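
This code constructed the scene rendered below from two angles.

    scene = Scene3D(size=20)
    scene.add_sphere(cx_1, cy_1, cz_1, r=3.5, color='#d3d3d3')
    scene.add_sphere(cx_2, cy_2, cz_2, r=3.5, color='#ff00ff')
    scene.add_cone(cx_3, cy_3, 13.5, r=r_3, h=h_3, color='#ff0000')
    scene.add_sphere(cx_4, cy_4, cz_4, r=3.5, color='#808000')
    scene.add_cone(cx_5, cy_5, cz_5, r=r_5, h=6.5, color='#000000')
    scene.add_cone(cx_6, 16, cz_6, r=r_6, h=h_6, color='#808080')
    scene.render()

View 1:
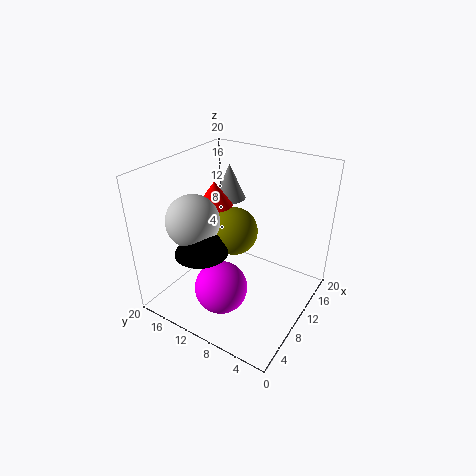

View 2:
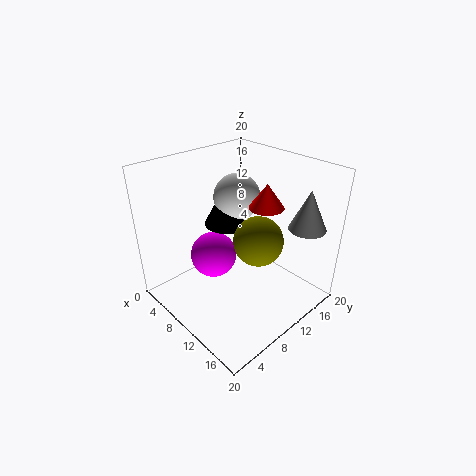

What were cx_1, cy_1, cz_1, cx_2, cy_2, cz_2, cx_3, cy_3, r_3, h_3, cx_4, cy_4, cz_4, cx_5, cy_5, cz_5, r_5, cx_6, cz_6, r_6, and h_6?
cx_1 = 5.5, cy_1 = 14, cz_1 = 13.5, cx_2 = 5, cy_2 = 9.5, cz_2 = 5, cx_3 = 11, cy_3 = 14.5, r_3 = 2.5, h_3 = 3.5, cx_4 = 12, cy_4 = 12, cz_4 = 9.5, cx_5 = 5, cy_5 = 12.5, cz_5 = 9.5, r_5 = 3.5, cx_6 = 17, cz_6 = 12, r_6 = 2.5, h_6 = 5.5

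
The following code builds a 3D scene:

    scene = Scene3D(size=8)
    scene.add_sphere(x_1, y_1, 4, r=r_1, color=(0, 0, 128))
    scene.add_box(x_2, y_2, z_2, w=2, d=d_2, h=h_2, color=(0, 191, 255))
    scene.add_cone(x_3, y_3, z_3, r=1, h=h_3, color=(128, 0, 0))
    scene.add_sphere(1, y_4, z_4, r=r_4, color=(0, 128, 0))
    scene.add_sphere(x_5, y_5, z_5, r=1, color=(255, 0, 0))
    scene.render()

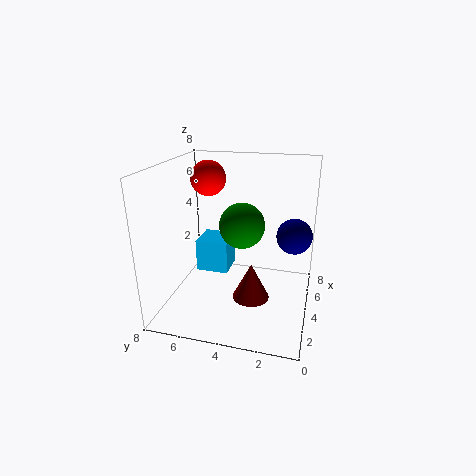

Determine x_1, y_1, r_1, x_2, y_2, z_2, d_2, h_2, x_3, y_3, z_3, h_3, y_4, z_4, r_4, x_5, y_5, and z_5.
x_1 = 5, y_1 = 1, r_1 = 1, x_2 = 5, y_2 = 5, z_2 = 1, d_2 = 2, h_2 = 2, x_3 = 3, y_3 = 3, z_3 = 1, h_3 = 2, y_4 = 3, z_4 = 6, r_4 = 1, x_5 = 5, y_5 = 6, z_5 = 7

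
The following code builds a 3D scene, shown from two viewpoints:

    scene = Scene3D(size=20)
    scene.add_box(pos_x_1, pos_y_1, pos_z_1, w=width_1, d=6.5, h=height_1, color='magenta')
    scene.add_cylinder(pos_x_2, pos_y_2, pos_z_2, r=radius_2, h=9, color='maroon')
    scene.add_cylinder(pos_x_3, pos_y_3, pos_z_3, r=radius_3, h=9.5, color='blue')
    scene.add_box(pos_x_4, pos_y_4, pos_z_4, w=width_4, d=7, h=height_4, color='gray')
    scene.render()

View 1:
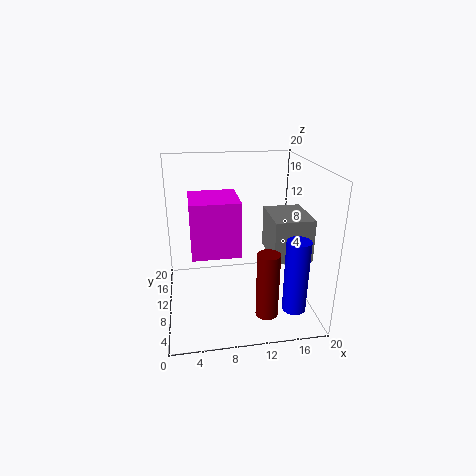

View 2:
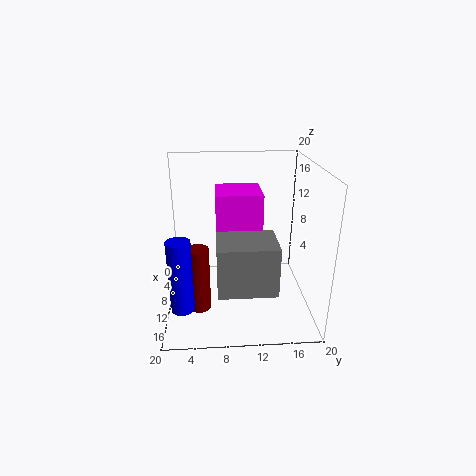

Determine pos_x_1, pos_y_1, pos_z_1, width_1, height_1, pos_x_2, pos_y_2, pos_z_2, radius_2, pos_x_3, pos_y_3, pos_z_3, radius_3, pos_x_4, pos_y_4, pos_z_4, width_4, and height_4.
pos_x_1 = 3.5
pos_y_1 = 7
pos_z_1 = 8.5
width_1 = 6.5
height_1 = 7.5
pos_x_2 = 13
pos_y_2 = 4.5
pos_z_2 = 1
radius_2 = 1.5
pos_x_3 = 16
pos_y_3 = 2.5
pos_z_3 = 3
radius_3 = 1.5
pos_x_4 = 14.5
pos_y_4 = 7
pos_z_4 = 7
width_4 = 5.5
height_4 = 6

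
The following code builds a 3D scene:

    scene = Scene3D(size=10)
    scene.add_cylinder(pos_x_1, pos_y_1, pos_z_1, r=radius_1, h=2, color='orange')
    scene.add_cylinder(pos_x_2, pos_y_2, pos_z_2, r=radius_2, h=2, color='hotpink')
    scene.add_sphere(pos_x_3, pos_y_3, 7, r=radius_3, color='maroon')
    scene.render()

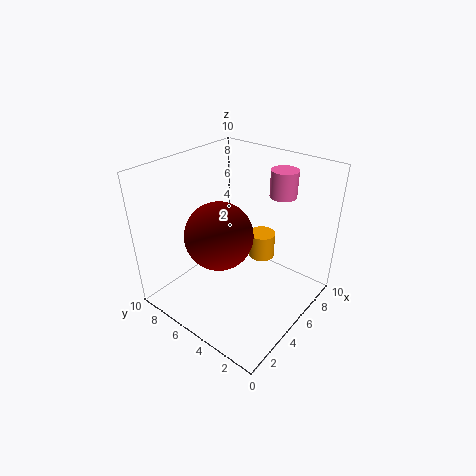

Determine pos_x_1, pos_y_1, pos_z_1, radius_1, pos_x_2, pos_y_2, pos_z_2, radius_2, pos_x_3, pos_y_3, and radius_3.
pos_x_1 = 8
pos_y_1 = 5
pos_z_1 = 2
radius_1 = 1
pos_x_2 = 9
pos_y_2 = 4
pos_z_2 = 7
radius_2 = 1
pos_x_3 = 2
pos_y_3 = 4
radius_3 = 2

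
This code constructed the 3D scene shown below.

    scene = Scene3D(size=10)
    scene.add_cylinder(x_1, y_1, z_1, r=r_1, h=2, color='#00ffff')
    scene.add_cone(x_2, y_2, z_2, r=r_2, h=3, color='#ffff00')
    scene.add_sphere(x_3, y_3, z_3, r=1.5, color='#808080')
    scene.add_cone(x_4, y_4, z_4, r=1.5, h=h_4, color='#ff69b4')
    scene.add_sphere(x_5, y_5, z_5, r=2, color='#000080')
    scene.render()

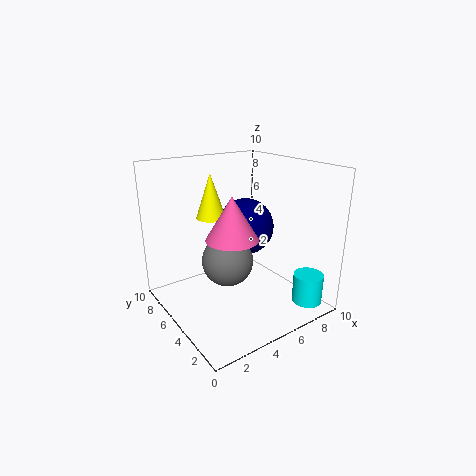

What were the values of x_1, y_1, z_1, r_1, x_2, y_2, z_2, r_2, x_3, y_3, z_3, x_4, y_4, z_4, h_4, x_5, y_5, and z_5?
x_1 = 8
y_1 = 1
z_1 = 1
r_1 = 1
x_2 = 3.5
y_2 = 6
z_2 = 6.5
r_2 = 1
x_3 = 2.5
y_3 = 2.5
z_3 = 5
x_4 = 2.5
y_4 = 2
z_4 = 6.5
h_4 = 2.5
x_5 = 6
y_5 = 5.5
z_5 = 5.5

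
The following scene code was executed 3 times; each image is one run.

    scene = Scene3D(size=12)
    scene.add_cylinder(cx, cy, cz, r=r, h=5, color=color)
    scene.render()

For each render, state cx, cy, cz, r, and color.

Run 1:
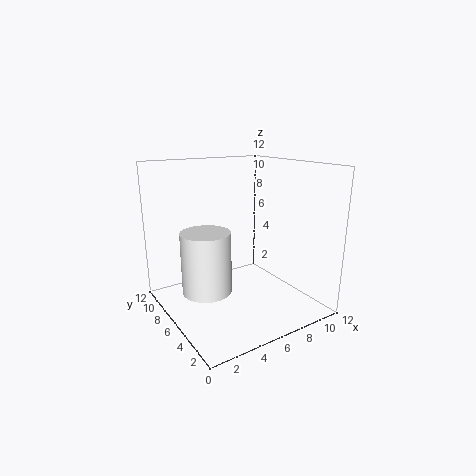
cx = 3; cy = 6; cz = 2; r = 2; color = 'white'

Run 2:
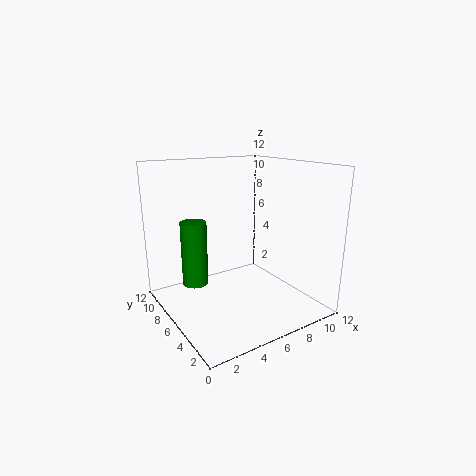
cx = 2; cy = 6; cz = 3; r = 1; color = 'green'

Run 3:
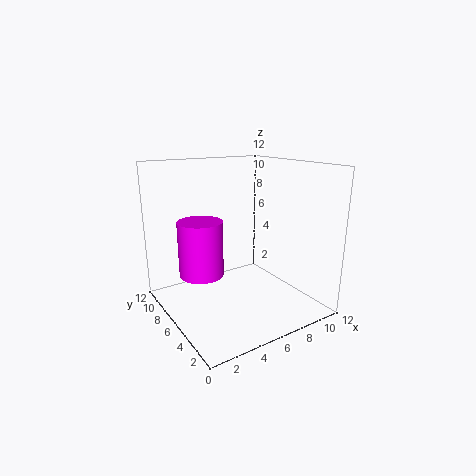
cx = 4; cy = 9; cz = 2; r = 2; color = 'magenta'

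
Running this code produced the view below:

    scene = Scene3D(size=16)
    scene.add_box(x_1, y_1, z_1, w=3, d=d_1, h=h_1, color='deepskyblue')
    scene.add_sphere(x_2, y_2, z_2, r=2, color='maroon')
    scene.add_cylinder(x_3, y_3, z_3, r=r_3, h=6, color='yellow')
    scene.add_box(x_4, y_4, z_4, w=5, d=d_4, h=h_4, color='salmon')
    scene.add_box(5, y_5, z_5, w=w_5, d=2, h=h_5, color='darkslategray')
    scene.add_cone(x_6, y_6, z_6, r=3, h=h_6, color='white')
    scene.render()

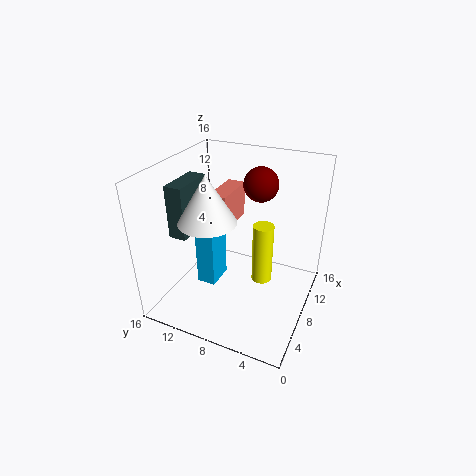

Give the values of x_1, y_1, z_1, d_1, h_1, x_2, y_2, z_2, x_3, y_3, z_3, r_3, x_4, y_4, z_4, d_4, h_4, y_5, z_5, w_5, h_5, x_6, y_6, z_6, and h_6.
x_1 = 4
y_1 = 9
z_1 = 4
d_1 = 2
h_1 = 6
x_2 = 12
y_2 = 7
z_2 = 13
x_3 = 5
y_3 = 4
z_3 = 6
r_3 = 1
x_4 = 7
y_4 = 9
z_4 = 9
d_4 = 2
h_4 = 4
y_5 = 13
z_5 = 8
w_5 = 5
h_5 = 6
x_6 = 5
y_6 = 10
z_6 = 11
h_6 = 5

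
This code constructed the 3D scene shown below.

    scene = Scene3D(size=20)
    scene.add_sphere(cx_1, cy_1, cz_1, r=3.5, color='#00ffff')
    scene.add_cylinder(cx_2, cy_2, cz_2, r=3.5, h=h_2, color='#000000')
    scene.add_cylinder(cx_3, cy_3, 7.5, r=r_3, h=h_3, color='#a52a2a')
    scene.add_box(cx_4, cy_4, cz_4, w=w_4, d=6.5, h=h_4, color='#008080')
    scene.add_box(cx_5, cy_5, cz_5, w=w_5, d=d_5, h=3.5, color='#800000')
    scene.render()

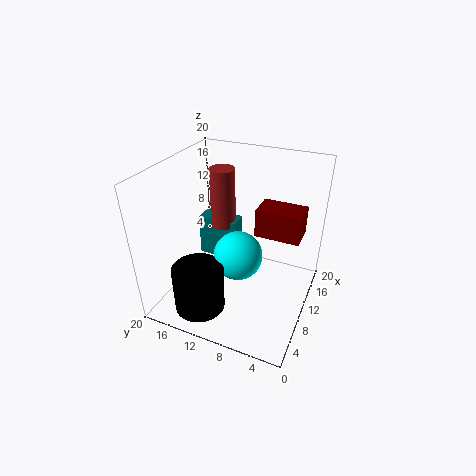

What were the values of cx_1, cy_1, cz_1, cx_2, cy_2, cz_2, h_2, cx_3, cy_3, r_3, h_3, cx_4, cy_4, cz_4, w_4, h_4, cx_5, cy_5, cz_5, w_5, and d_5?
cx_1 = 10
cy_1 = 10
cz_1 = 7
cx_2 = 4.5
cy_2 = 13.5
cz_2 = 1
h_2 = 6.5
cx_3 = 16.5
cy_3 = 15.5
r_3 = 2
h_3 = 9.5
cx_4 = 15.5
cy_4 = 13
cz_4 = 1.5
w_4 = 3
h_4 = 7
cx_5 = 7
cy_5 = 1
cz_5 = 13
w_5 = 3.5
d_5 = 5.5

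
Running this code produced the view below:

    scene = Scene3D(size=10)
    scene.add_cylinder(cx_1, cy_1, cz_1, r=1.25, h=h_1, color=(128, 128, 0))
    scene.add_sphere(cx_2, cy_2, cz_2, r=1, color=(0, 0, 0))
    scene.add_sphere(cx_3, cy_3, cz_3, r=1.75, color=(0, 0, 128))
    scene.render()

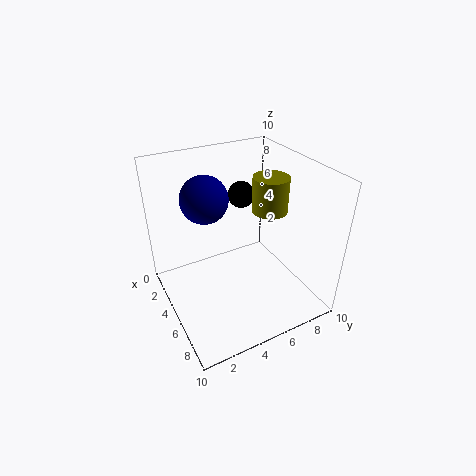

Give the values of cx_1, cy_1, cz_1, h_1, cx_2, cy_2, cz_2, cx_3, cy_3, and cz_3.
cx_1 = 5
cy_1 = 7.5
cz_1 = 6.5
h_1 = 2.5
cx_2 = 2.25
cy_2 = 6.75
cz_2 = 6.75
cx_3 = 2.25
cy_3 = 3.75
cz_3 = 7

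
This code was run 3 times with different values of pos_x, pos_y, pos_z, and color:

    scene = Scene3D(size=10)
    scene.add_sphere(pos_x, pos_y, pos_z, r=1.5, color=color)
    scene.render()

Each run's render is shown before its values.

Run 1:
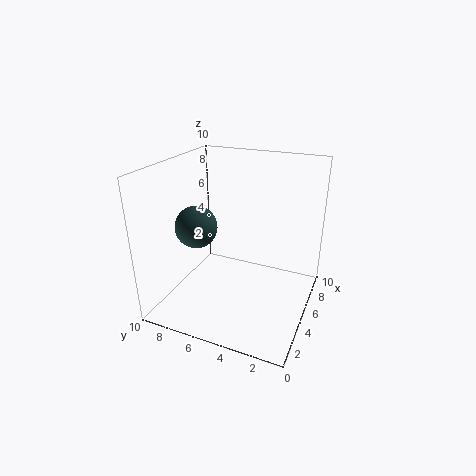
pos_x = 4.5, pos_y = 8, pos_z = 5.5, color = 'darkslategray'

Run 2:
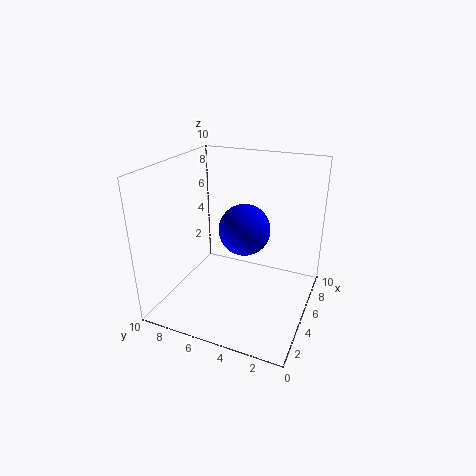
pos_x = 2.5, pos_y = 3.5, pos_z = 7, color = 'blue'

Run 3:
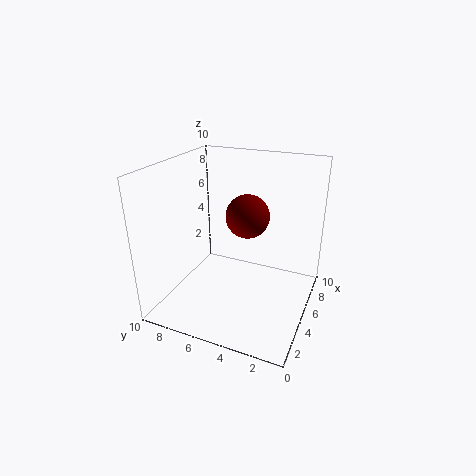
pos_x = 5.5, pos_y = 4.5, pos_z = 6.5, color = 'maroon'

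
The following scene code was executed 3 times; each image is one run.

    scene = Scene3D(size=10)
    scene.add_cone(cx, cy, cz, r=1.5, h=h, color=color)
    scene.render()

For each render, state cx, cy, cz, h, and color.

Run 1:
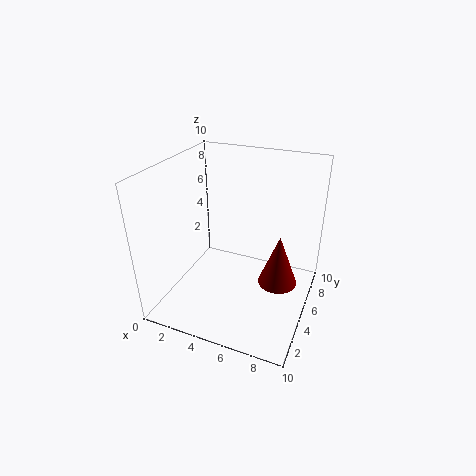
cx = 7.5; cy = 7; cz = 0.5; h = 4; color = 'maroon'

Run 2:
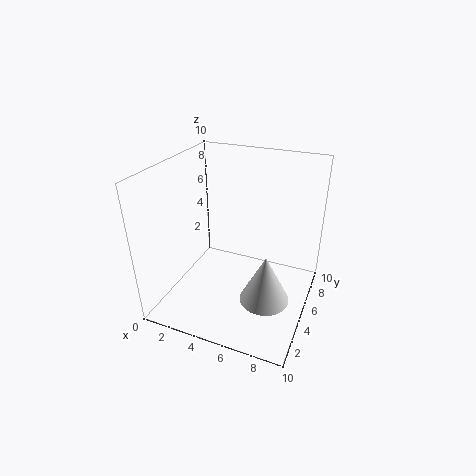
cx = 8; cy = 2; cz = 3; h = 3; color = 'lightgray'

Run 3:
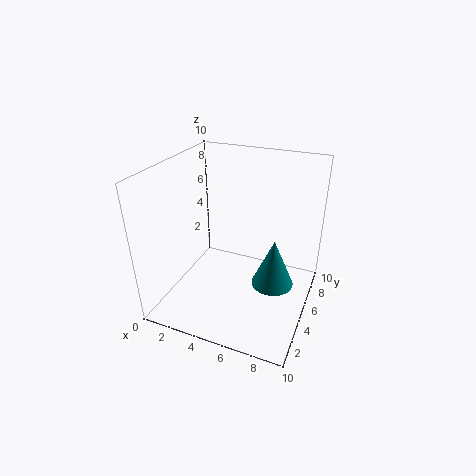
cx = 7.5; cy = 5.5; cz = 1.5; h = 3.5; color = 'teal'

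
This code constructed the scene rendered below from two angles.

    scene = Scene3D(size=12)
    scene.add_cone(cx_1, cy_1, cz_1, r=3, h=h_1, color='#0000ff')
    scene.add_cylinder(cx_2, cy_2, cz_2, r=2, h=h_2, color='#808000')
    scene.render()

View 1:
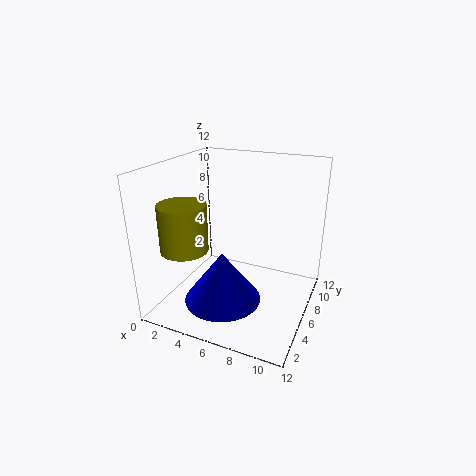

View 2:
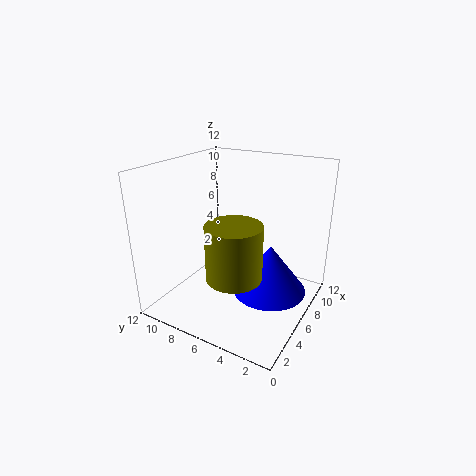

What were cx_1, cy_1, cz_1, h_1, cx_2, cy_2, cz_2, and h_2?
cx_1 = 6
cy_1 = 3
cz_1 = 2
h_1 = 4
cx_2 = 2
cy_2 = 4
cz_2 = 5
h_2 = 4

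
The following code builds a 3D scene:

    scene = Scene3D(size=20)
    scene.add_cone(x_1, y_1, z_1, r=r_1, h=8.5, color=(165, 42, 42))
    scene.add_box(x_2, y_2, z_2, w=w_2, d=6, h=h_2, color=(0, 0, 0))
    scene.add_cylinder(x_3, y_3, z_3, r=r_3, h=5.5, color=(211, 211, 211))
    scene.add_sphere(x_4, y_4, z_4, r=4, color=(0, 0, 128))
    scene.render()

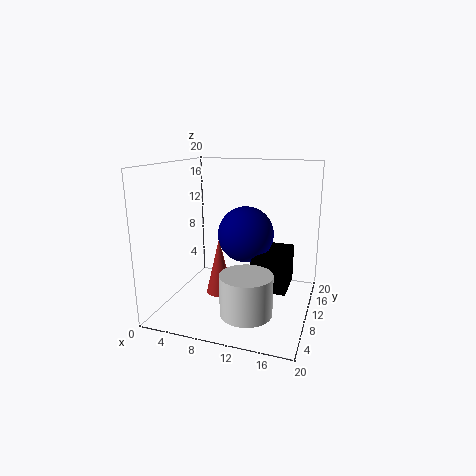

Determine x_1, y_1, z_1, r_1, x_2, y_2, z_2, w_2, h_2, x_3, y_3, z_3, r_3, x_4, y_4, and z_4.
x_1 = 6.5
y_1 = 11.5
z_1 = 0.5
r_1 = 2
x_2 = 12
y_2 = 9.5
z_2 = 2.5
w_2 = 5
h_2 = 5.5
x_3 = 12.5
y_3 = 6
z_3 = 1
r_3 = 3.5
x_4 = 10.5
y_4 = 12
z_4 = 10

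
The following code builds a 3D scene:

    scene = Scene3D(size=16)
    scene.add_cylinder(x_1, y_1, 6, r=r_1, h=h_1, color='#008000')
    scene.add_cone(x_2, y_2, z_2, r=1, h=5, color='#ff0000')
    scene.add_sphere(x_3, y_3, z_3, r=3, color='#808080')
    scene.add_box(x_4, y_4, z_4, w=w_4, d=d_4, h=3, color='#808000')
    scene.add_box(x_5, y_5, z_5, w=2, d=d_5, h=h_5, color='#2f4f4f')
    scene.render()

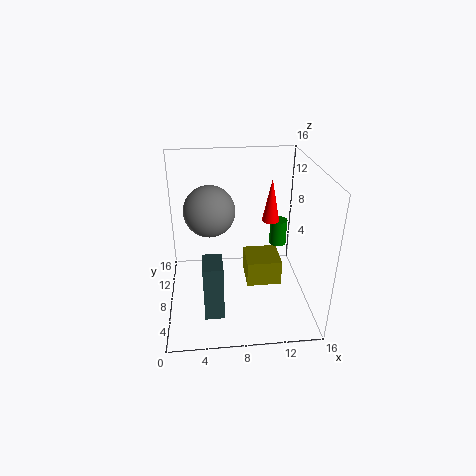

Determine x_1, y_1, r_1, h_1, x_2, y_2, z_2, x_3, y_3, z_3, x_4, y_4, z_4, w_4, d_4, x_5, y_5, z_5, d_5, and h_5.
x_1 = 13
y_1 = 10
r_1 = 1
h_1 = 3
x_2 = 12
y_2 = 10
z_2 = 9
x_3 = 5
y_3 = 11
z_3 = 10
x_4 = 9
y_4 = 7
z_4 = 2
w_4 = 4
d_4 = 4
x_5 = 4
y_5 = 2
z_5 = 2
d_5 = 3
h_5 = 6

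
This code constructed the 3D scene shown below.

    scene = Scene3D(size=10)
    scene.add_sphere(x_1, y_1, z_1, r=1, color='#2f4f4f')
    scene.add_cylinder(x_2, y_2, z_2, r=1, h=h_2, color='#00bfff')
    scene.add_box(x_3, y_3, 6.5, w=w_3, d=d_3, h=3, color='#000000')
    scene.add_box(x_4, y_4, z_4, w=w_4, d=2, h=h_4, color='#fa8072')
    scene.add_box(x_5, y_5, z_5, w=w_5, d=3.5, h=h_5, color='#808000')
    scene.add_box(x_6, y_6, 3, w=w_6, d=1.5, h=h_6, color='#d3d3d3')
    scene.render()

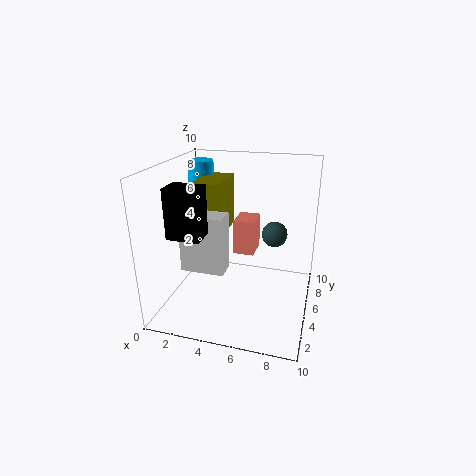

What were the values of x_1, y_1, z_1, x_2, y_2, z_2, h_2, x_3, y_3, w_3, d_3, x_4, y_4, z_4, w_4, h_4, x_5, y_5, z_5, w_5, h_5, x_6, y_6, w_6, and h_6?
x_1 = 7; y_1 = 8.5; z_1 = 4; x_2 = 1; y_2 = 8.5; z_2 = 5; h_2 = 4.5; x_3 = 2; y_3 = 0.5; w_3 = 2; d_3 = 1.5; x_4 = 4.5; y_4 = 5.5; z_4 = 3.5; w_4 = 1.5; h_4 = 2.5; x_5 = 1.5; y_5 = 5.5; z_5 = 4.5; w_5 = 2; h_5 = 4; x_6 = 1.5; y_6 = 3; w_6 = 3; h_6 = 4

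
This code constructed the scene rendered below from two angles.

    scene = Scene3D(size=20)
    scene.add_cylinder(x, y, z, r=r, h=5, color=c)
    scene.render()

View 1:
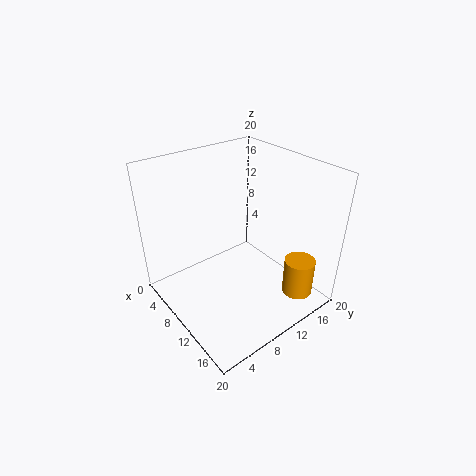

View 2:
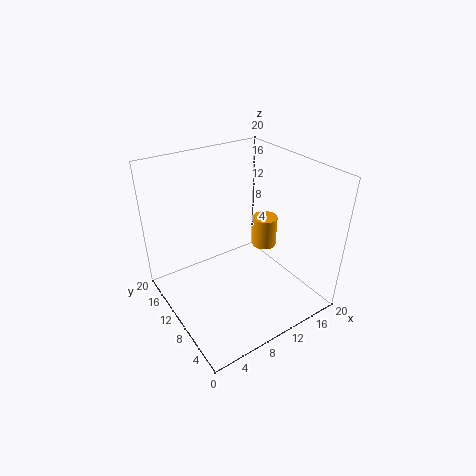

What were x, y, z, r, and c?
x = 18, y = 14, z = 4, r = 2, c = 'orange'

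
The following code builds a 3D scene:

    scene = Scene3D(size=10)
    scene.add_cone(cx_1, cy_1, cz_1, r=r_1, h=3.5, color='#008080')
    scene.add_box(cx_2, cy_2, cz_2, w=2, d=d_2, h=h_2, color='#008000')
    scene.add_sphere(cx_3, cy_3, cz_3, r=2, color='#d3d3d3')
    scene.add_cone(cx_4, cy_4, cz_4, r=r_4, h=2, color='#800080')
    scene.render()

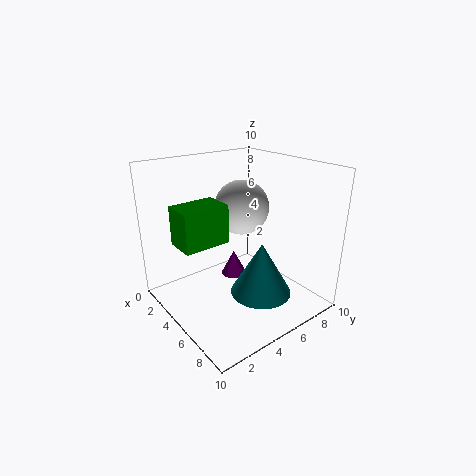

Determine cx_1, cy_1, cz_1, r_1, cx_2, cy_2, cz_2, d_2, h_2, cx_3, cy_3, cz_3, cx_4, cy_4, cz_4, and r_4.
cx_1 = 7.5; cy_1 = 5; cz_1 = 2; r_1 = 2; cx_2 = 4; cy_2 = 0.5; cz_2 = 5.5; d_2 = 3; h_2 = 2.5; cx_3 = 3.5; cy_3 = 6.5; cz_3 = 6.5; cx_4 = 2.5; cy_4 = 6.5; cz_4 = 0.5; r_4 = 1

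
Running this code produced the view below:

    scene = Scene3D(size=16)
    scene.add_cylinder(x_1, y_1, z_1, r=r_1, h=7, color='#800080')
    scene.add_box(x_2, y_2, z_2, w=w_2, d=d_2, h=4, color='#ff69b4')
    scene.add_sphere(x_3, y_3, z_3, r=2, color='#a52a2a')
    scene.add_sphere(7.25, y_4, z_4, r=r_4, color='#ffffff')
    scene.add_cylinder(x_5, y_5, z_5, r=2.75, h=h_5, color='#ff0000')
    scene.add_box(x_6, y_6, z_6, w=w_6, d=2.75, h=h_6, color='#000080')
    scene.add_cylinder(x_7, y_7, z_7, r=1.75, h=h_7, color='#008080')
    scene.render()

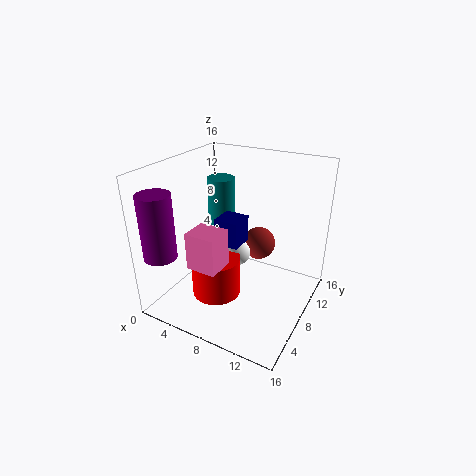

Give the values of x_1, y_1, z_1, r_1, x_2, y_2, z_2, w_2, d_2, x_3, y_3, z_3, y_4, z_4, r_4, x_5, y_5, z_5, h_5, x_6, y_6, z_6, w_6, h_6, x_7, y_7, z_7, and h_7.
x_1 = 2, y_1 = 2, z_1 = 7, r_1 = 1.75, x_2 = 5, y_2 = 2.5, z_2 = 6.25, w_2 = 3.25, d_2 = 3, x_3 = 8.5, y_3 = 12.5, z_3 = 5.25, y_4 = 9.25, z_4 = 5.25, r_4 = 1.5, x_5 = 6.25, y_5 = 6, z_5 = 1.5, h_5 = 4.5, x_6 = 5.75, y_6 = 6.75, z_6 = 7.25, w_6 = 2.75, h_6 = 3, x_7 = 2.5, y_7 = 13.5, z_7 = 6.5, h_7 = 6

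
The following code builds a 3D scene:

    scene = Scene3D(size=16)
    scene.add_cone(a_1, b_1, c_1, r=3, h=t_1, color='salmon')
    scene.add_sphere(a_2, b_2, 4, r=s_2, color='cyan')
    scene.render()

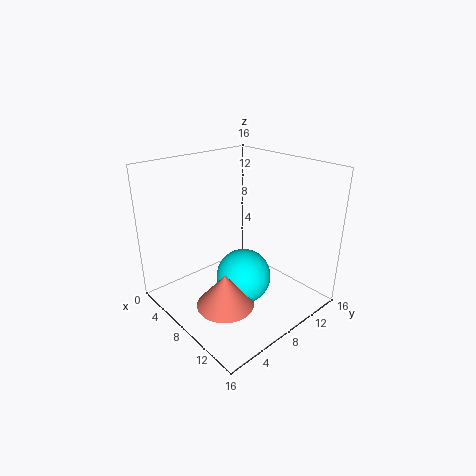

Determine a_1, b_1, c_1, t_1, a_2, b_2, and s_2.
a_1 = 10.5; b_1 = 4; c_1 = 2.5; t_1 = 3.5; a_2 = 9.5; b_2 = 7.5; s_2 = 3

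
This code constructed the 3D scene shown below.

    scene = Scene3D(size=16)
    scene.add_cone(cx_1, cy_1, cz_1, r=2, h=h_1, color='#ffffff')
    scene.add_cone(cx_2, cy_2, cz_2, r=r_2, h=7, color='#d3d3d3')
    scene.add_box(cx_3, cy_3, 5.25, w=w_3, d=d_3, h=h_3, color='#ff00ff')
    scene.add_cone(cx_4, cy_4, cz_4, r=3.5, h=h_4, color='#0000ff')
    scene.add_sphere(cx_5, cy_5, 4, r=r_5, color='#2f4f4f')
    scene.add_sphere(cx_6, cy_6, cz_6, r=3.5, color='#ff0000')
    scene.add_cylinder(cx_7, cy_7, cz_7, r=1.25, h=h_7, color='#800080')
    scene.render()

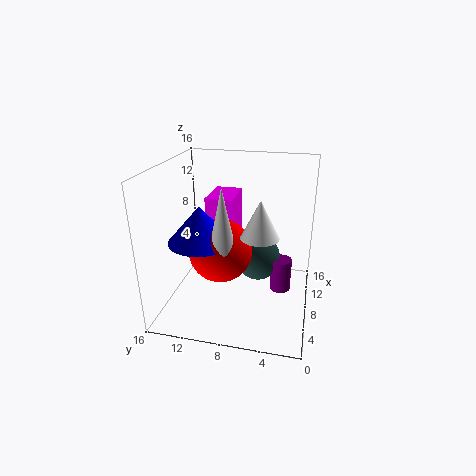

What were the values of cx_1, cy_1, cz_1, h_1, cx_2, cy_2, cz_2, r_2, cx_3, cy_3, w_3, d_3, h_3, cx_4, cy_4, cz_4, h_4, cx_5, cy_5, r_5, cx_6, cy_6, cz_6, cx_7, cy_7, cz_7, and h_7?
cx_1 = 6; cy_1 = 5.25; cz_1 = 9.25; h_1 = 4; cx_2 = 5.25; cy_2 = 9; cz_2 = 7.5; r_2 = 1.5; cx_3 = 9.5; cy_3 = 9; w_3 = 5; d_3 = 3.25; h_3 = 6.5; cx_4 = 6.25; cy_4 = 11.75; cz_4 = 8; h_4 = 4; cx_5 = 11.25; cy_5 = 6.25; r_5 = 2.75; cx_6 = 7; cy_6 = 9.75; cz_6 = 6.75; cx_7 = 10.5; cy_7 = 3.25; cz_7 = 0.5; h_7 = 4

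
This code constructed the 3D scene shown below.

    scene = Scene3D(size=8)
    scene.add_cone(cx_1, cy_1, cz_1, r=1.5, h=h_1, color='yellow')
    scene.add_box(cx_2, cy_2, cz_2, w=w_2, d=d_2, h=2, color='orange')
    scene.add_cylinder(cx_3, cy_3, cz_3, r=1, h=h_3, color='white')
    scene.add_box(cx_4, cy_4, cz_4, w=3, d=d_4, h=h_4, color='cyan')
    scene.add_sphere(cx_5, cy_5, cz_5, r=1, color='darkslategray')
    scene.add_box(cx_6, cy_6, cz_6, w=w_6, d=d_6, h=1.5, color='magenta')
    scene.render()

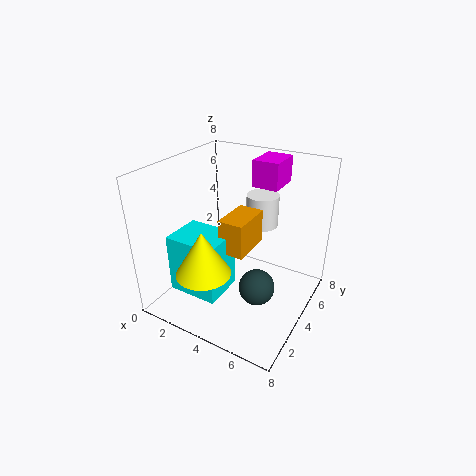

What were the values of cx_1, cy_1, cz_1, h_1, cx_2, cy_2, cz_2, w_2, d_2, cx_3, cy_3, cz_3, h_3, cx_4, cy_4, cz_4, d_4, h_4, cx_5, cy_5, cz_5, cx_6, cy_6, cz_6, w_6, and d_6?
cx_1 = 3; cy_1 = 2; cz_1 = 2.5; h_1 = 2.5; cx_2 = 3; cy_2 = 3.5; cz_2 = 3; w_2 = 1.5; d_2 = 2.5; cx_3 = 4; cy_3 = 7; cz_3 = 3.5; h_3 = 2; cx_4 = 0.5; cy_4 = 2; cz_4 = 0.5; d_4 = 2.5; h_4 = 3.5; cx_5 = 5.5; cy_5 = 3.5; cz_5 = 1.5; cx_6 = 4; cy_6 = 5.5; cz_6 = 6.5; w_6 = 1.5; d_6 = 2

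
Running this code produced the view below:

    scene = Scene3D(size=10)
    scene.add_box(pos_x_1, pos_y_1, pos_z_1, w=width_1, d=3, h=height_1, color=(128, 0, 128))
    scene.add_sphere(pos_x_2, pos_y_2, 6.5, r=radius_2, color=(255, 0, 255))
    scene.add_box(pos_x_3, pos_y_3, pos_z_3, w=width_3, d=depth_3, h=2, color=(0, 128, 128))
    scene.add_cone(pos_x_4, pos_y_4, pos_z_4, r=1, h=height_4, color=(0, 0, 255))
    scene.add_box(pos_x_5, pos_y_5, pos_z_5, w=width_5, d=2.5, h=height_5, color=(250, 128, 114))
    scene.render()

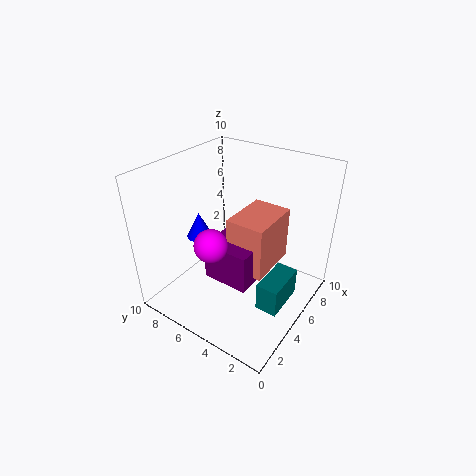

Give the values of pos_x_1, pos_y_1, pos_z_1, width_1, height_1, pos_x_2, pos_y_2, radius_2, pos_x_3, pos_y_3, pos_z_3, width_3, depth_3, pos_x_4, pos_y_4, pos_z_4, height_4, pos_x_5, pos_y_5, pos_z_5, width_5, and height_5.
pos_x_1 = 2, pos_y_1 = 2.5, pos_z_1 = 3.5, width_1 = 2.5, height_1 = 2.5, pos_x_2 = 1.5, pos_y_2 = 4.5, radius_2 = 1, pos_x_3 = 3.5, pos_y_3 = 1, pos_z_3 = 1, width_3 = 3, depth_3 = 1.5, pos_x_4 = 5.5, pos_y_4 = 9, pos_z_4 = 3.5, height_4 = 2, pos_x_5 = 3, pos_y_5 = 2, pos_z_5 = 4, width_5 = 3.5, height_5 = 3.5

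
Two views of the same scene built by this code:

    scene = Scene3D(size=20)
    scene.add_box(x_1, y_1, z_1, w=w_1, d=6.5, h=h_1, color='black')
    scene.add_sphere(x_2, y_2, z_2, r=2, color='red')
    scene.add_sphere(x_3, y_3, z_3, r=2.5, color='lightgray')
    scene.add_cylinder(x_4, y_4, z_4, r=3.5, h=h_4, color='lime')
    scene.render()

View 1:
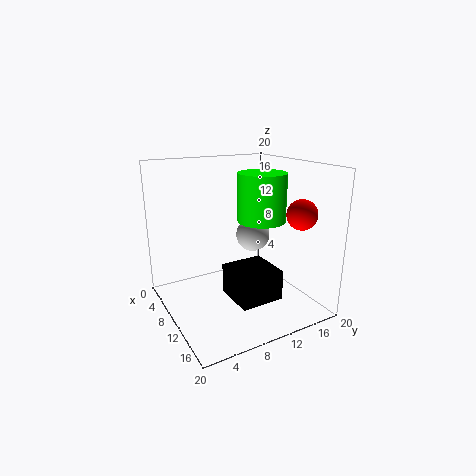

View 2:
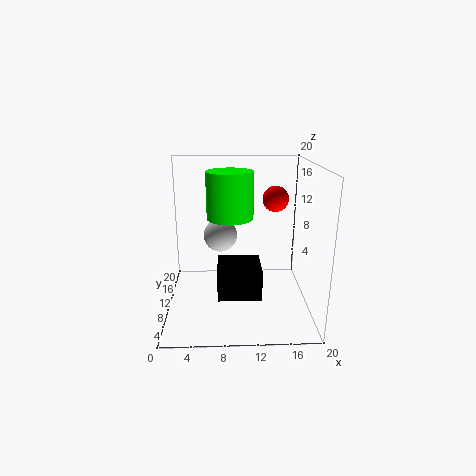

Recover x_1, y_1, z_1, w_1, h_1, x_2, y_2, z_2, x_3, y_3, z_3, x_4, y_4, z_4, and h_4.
x_1 = 7; y_1 = 9; z_1 = 0.5; w_1 = 6.5; h_1 = 4.5; x_2 = 16; y_2 = 16; z_2 = 14; x_3 = 7.5; y_3 = 14; z_3 = 9; x_4 = 9; y_4 = 14.5; z_4 = 11.5; h_4 = 7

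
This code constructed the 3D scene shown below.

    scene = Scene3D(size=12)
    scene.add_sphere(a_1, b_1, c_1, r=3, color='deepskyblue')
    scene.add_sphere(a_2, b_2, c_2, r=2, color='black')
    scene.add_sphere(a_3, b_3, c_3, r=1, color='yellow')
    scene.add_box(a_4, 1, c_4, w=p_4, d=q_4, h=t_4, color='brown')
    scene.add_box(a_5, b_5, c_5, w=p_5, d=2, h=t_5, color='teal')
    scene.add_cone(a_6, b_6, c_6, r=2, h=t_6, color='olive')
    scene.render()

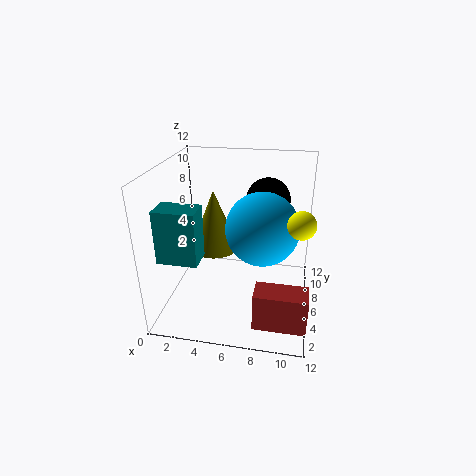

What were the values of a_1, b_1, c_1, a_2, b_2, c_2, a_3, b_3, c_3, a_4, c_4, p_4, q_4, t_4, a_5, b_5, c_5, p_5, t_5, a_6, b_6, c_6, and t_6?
a_1 = 8, b_1 = 6, c_1 = 7, a_2 = 8, b_2 = 10, c_2 = 8, a_3 = 11, b_3 = 3, c_3 = 9, a_4 = 8, c_4 = 1, p_4 = 4, q_4 = 2, t_4 = 3, a_5 = 1, b_5 = 1, c_5 = 6, p_5 = 3, t_5 = 4, a_6 = 4, b_6 = 6, c_6 = 5, t_6 = 5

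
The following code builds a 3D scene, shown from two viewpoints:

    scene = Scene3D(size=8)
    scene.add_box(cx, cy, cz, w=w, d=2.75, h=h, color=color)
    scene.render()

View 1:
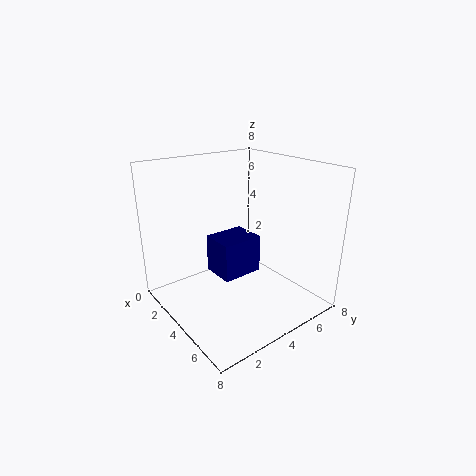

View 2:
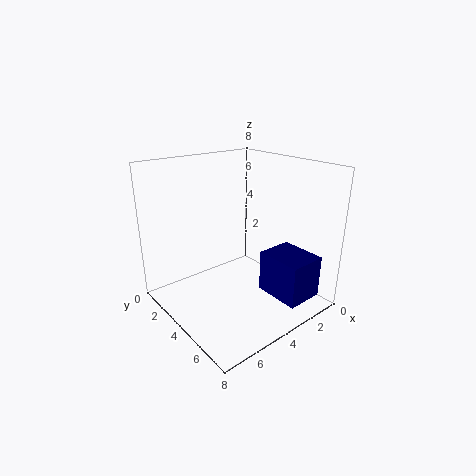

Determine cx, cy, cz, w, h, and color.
cx = 0.25
cy = 4.25
cz = 0.25
w = 2.25
h = 2.5
color = 'navy'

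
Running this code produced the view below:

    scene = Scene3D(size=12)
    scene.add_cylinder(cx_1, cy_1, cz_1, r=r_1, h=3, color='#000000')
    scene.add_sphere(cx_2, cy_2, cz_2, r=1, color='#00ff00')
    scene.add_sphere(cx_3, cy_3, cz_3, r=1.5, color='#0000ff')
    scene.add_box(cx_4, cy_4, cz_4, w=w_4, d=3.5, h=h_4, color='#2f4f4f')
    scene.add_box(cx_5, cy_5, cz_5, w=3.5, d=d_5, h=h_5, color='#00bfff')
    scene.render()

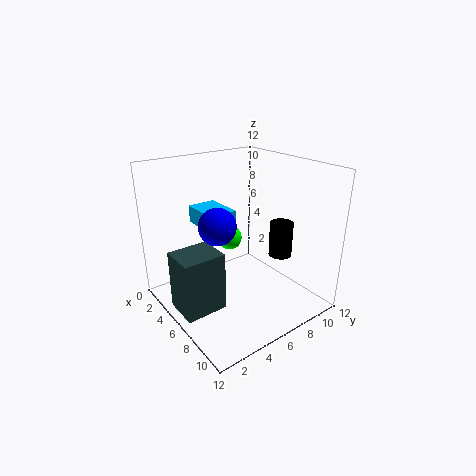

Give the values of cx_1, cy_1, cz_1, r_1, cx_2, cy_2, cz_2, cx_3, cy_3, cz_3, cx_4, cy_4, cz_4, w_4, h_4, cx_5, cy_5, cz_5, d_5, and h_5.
cx_1 = 7.5
cy_1 = 9.5
cz_1 = 4
r_1 = 1
cx_2 = 5.5
cy_2 = 5.5
cz_2 = 6
cx_3 = 6
cy_3 = 4
cz_3 = 7.5
cx_4 = 4
cy_4 = 0.5
cz_4 = 0.5
w_4 = 3
h_4 = 5
cx_5 = 1.5
cy_5 = 4
cz_5 = 6.5
d_5 = 2.5
h_5 = 1.5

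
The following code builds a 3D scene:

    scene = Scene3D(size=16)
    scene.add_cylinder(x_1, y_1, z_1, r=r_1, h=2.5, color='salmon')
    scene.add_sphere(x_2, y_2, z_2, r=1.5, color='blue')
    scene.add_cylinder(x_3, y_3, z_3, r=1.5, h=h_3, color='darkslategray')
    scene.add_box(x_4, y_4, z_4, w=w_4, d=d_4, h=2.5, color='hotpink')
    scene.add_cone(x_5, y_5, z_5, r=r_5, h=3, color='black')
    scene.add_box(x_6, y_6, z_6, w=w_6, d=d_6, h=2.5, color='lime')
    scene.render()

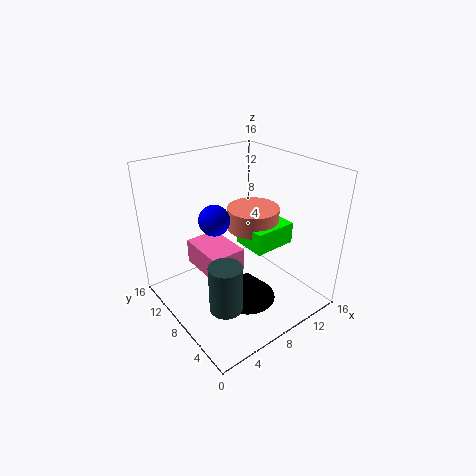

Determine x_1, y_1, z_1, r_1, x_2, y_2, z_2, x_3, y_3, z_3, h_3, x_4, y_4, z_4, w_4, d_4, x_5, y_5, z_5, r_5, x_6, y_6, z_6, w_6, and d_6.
x_1 = 11, y_1 = 9, z_1 = 8, r_1 = 3, x_2 = 4, y_2 = 6.5, z_2 = 12, x_3 = 2, y_3 = 2, z_3 = 5.5, h_3 = 4.5, x_4 = 2.5, y_4 = 4.5, z_4 = 6.5, w_4 = 3.5, d_4 = 5, x_5 = 6.5, y_5 = 4.5, z_5 = 3, r_5 = 3, x_6 = 9, y_6 = 5.5, z_6 = 6.5, w_6 = 5, d_6 = 4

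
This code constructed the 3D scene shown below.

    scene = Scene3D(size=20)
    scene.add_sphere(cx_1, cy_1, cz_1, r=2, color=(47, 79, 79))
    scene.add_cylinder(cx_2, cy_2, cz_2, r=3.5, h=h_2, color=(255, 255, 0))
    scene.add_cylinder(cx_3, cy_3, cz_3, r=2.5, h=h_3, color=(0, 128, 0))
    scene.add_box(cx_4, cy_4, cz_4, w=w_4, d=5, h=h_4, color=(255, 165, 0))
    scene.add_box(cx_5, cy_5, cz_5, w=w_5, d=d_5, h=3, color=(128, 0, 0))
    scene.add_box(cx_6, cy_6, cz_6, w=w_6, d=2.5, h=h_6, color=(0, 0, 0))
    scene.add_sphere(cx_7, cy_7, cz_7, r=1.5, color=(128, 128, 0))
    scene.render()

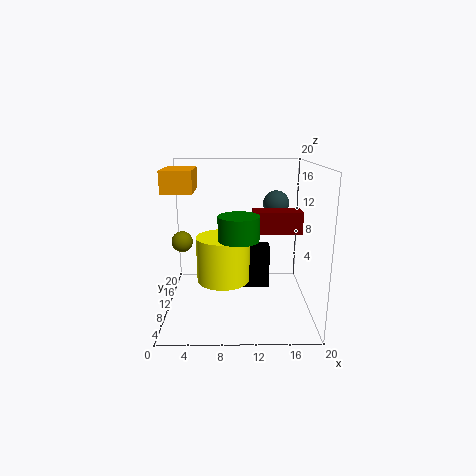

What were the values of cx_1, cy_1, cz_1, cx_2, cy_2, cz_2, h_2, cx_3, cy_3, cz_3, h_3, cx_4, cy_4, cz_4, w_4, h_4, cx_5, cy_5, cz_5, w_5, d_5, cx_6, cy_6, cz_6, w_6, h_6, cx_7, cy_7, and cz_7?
cx_1 = 16, cy_1 = 16.5, cz_1 = 13.5, cx_2 = 8, cy_2 = 7.5, cz_2 = 5, h_2 = 6, cx_3 = 10, cy_3 = 4.5, cz_3 = 11.5, h_3 = 3, cx_4 = 1.5, cy_4 = 2, cz_4 = 17.5, w_4 = 3.5, h_4 = 2.5, cx_5 = 12, cy_5 = 8, cz_5 = 11, w_5 = 6.5, d_5 = 3, cx_6 = 8.5, cy_6 = 10, cz_6 = 2.5, w_6 = 6, h_6 = 6, cx_7 = 2, cy_7 = 11.5, cz_7 = 9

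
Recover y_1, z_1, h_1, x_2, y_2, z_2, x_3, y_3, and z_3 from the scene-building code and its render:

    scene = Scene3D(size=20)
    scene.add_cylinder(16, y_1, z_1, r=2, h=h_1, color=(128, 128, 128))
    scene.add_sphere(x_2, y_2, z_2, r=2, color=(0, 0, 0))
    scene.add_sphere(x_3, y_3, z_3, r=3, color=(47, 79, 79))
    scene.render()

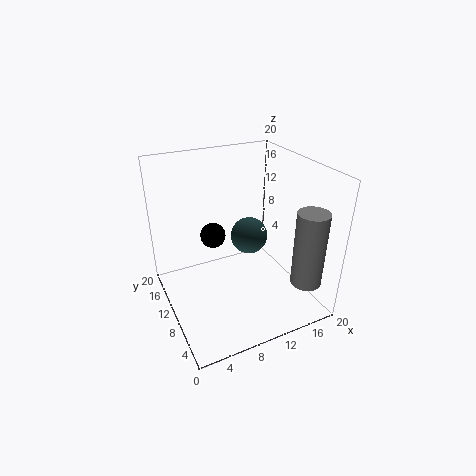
y_1 = 2
z_1 = 6
h_1 = 10
x_2 = 9
y_2 = 17
z_2 = 7
x_3 = 15
y_3 = 16
z_3 = 6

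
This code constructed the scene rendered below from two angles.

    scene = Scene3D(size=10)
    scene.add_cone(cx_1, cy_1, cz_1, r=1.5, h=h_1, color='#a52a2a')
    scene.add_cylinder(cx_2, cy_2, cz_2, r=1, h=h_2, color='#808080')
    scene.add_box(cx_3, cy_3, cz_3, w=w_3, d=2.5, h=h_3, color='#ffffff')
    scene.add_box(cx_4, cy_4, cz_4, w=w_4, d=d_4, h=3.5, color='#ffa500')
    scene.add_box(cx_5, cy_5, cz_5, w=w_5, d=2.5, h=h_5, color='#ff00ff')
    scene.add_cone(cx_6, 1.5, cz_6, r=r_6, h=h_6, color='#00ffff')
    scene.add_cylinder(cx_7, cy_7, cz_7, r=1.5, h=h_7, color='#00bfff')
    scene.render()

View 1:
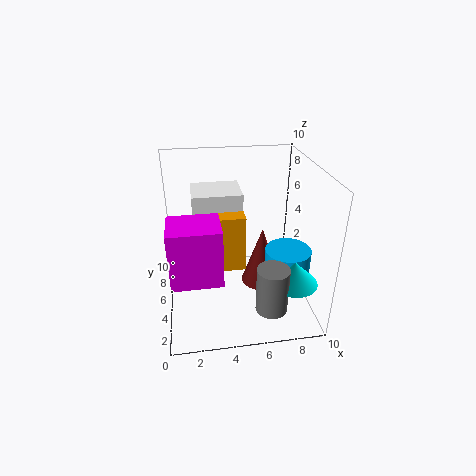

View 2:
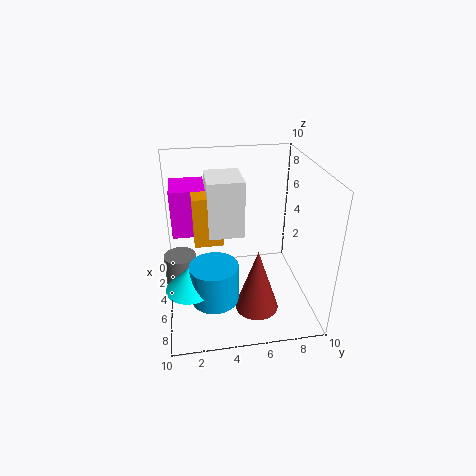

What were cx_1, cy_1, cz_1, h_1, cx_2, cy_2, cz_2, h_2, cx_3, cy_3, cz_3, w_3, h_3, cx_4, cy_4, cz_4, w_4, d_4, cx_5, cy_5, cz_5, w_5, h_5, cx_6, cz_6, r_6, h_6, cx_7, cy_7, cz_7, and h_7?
cx_1 = 7
cy_1 = 6
cz_1 = 0.5
h_1 = 4.5
cx_2 = 6.5
cy_2 = 1
cz_2 = 2
h_2 = 3
cx_3 = 2
cy_3 = 3
cz_3 = 5
w_3 = 3
h_3 = 4
cx_4 = 3.5
cy_4 = 2
cz_4 = 4.5
w_4 = 1.5
d_4 = 2
cx_5 = 0.5
cy_5 = 0.5
cz_5 = 4.5
w_5 = 3
h_5 = 3.5
cx_6 = 8
cz_6 = 3.5
r_6 = 1.5
h_6 = 1.5
cx_7 = 8
cy_7 = 3
cz_7 = 2.5
h_7 = 2.5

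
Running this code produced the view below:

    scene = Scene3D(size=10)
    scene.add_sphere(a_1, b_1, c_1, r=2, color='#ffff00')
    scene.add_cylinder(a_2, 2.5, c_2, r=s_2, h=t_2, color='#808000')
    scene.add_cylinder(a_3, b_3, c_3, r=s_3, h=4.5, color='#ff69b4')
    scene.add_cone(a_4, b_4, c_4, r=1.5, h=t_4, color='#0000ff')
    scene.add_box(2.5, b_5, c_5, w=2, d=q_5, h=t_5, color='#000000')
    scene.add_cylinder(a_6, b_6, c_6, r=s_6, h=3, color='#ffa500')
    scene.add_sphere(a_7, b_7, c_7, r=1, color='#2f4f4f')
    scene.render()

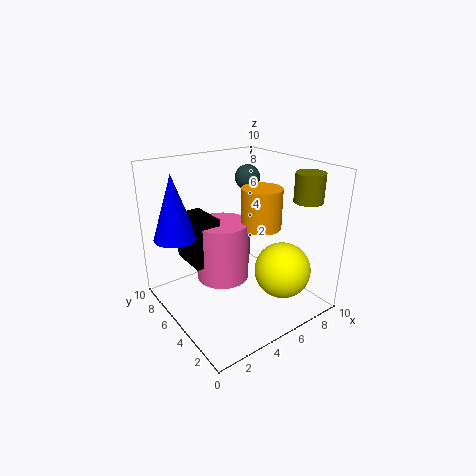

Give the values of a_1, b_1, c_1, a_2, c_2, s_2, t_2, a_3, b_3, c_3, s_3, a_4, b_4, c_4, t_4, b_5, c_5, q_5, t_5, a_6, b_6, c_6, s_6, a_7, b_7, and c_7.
a_1 = 7.5
b_1 = 3
c_1 = 2.5
a_2 = 9
c_2 = 7.5
s_2 = 1
t_2 = 2
a_3 = 5
b_3 = 7
c_3 = 1
s_3 = 2
a_4 = 1.5
b_4 = 7.5
c_4 = 5
t_4 = 4.5
b_5 = 6.5
c_5 = 2.5
q_5 = 3
t_5 = 3.5
a_6 = 7.5
b_6 = 5.5
c_6 = 5
s_6 = 1.5
a_7 = 8.5
b_7 = 8.5
c_7 = 8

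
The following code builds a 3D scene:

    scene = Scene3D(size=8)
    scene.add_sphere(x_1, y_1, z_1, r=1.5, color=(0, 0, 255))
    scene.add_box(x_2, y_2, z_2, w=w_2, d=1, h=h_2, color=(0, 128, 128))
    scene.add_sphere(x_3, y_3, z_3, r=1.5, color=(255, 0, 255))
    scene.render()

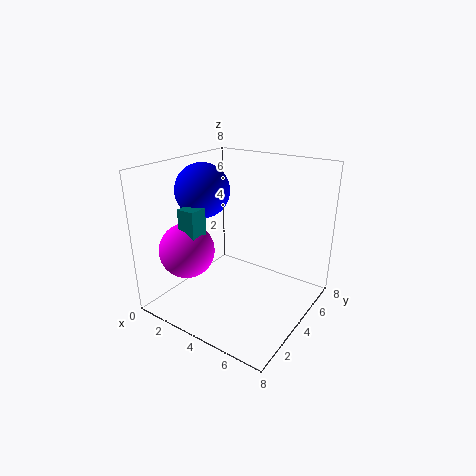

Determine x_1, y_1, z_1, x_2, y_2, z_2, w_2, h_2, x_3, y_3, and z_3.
x_1 = 2
y_1 = 3.5
z_1 = 6.5
x_2 = 2
y_2 = 1.5
z_2 = 3
w_2 = 1
h_2 = 3
x_3 = 2
y_3 = 2
z_3 = 3.5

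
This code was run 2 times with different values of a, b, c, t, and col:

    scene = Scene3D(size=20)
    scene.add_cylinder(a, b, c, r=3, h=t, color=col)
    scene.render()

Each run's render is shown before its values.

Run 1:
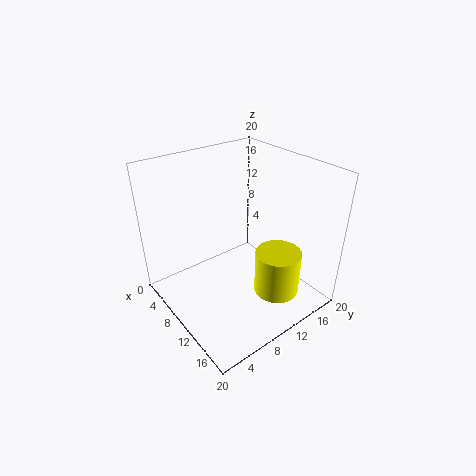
a = 16; b = 12; c = 4; t = 6; col = 'yellow'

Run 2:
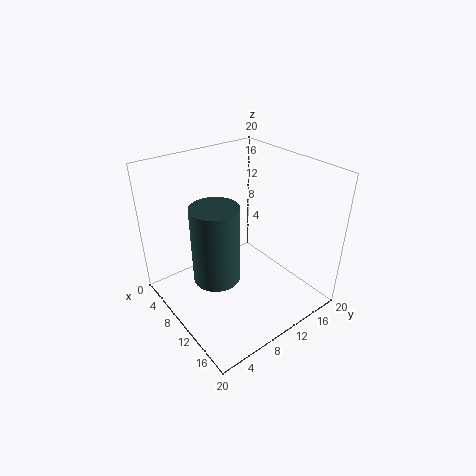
a = 12; b = 5; c = 7; t = 10; col = 'darkslategray'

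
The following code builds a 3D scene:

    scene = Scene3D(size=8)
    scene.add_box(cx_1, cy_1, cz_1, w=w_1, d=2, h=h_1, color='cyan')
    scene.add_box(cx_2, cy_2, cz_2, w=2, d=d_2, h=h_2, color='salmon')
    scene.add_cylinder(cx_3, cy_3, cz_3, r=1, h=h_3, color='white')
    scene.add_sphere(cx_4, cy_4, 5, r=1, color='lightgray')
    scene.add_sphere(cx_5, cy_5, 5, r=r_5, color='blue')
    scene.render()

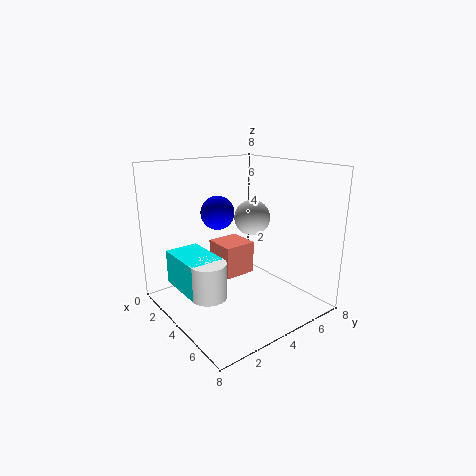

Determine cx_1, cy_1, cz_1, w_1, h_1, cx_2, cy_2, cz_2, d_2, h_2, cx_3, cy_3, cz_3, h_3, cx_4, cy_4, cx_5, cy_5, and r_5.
cx_1 = 1; cy_1 = 1; cz_1 = 1; w_1 = 3; h_1 = 2; cx_2 = 1; cy_2 = 4; cz_2 = 1; d_2 = 2; h_2 = 2; cx_3 = 4; cy_3 = 2; cz_3 = 1; h_3 = 2; cx_4 = 4; cy_4 = 5; cx_5 = 2; cy_5 = 4; r_5 = 1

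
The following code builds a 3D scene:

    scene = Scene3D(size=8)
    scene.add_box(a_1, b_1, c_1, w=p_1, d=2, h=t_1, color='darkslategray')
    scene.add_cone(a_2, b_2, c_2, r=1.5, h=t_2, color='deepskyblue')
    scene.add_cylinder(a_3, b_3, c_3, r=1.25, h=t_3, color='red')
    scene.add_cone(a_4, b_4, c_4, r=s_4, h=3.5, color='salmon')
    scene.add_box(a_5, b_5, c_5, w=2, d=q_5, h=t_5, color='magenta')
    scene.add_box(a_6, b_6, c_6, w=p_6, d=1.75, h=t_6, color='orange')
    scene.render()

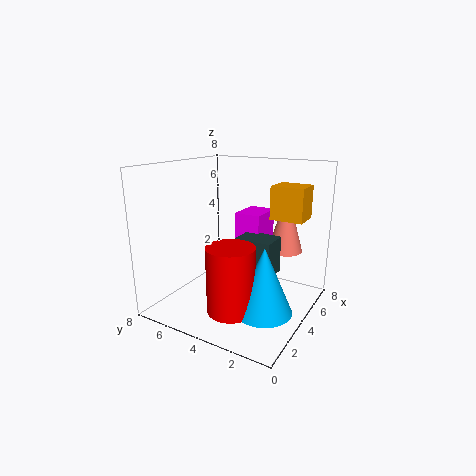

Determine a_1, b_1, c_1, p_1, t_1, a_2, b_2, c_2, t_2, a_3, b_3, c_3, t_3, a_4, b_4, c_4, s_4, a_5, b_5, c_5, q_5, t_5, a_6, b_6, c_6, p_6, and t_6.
a_1 = 3.25, b_1 = 1.75, c_1 = 2.25, p_1 = 1.5, t_1 = 2, a_2 = 2.75, b_2 = 1.75, c_2 = 0.75, t_2 = 3.5, a_3 = 2, b_3 = 3.25, c_3 = 0.75, t_3 = 3.5, a_4 = 6, b_4 = 2, c_4 = 3, s_4 = 1, a_5 = 4.5, b_5 = 3, c_5 = 2.75, q_5 = 1.5, t_5 = 2.5, a_6 = 4.25, b_6 = 0.5, c_6 = 5.25, p_6 = 1.5, t_6 = 1.75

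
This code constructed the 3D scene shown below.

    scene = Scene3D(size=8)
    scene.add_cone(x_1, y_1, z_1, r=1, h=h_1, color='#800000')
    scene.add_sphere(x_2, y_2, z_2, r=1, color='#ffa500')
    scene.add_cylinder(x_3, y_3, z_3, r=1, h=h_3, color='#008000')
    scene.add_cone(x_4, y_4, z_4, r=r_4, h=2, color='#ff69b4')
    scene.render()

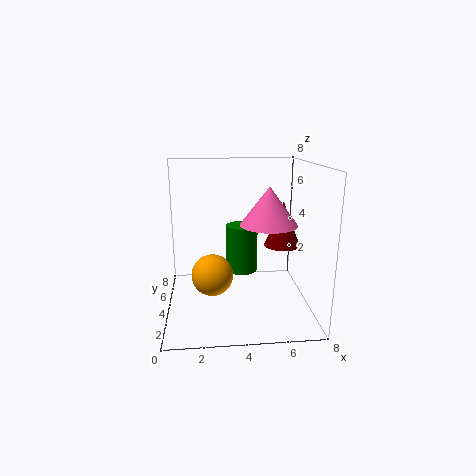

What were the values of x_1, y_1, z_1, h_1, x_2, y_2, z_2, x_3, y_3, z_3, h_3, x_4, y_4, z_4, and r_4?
x_1 = 6.5; y_1 = 4; z_1 = 3.5; h_1 = 2.5; x_2 = 2.5; y_2 = 1.5; z_2 = 3; x_3 = 4.5; y_3 = 6.5; z_3 = 1; h_3 = 3; x_4 = 5.5; y_4 = 3; z_4 = 5; r_4 = 1.5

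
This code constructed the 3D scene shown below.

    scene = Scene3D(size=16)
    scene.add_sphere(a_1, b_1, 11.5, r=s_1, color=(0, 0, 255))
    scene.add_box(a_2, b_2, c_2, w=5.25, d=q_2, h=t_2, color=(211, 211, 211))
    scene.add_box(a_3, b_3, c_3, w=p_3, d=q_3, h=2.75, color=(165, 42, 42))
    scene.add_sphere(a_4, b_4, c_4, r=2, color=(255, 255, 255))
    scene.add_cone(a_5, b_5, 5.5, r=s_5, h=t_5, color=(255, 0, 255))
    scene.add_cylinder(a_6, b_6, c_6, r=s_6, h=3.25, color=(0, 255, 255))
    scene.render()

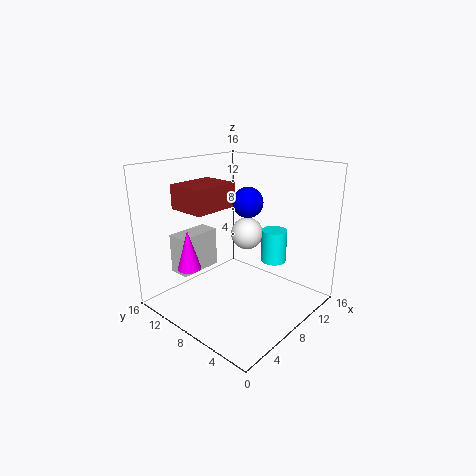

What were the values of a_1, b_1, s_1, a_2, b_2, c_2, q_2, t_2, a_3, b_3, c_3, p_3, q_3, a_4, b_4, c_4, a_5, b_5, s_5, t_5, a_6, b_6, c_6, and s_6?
a_1 = 10.25
b_1 = 8.5
s_1 = 1.75
a_2 = 4.25
b_2 = 13
c_2 = 2.75
q_2 = 2.5
t_2 = 4.75
a_3 = 4
b_3 = 9.75
c_3 = 11
p_3 = 5.5
q_3 = 4.5
a_4 = 12.25
b_4 = 10.25
c_4 = 6.75
a_5 = 2.75
b_5 = 10.25
s_5 = 1.25
t_5 = 4.25
a_6 = 7.75
b_6 = 3
c_6 = 7
s_6 = 1.25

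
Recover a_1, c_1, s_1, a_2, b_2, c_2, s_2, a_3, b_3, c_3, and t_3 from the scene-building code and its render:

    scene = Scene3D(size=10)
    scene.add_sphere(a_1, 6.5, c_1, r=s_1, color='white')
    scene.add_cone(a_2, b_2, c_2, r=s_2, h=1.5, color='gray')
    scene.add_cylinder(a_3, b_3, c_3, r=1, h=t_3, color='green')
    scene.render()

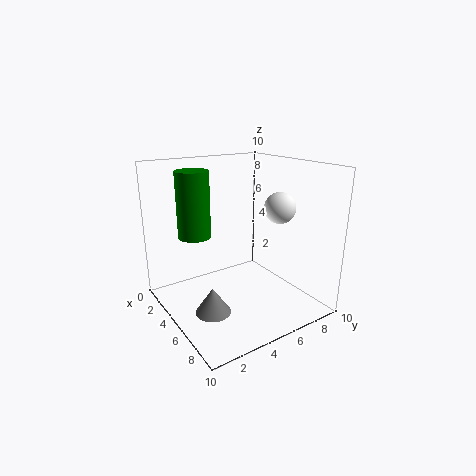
a_1 = 7.5; c_1 = 7.5; s_1 = 1; a_2 = 8.5; b_2 = 1; c_2 = 2.5; s_2 = 1; a_3 = 5.5; b_3 = 1.5; c_3 = 6; t_3 = 4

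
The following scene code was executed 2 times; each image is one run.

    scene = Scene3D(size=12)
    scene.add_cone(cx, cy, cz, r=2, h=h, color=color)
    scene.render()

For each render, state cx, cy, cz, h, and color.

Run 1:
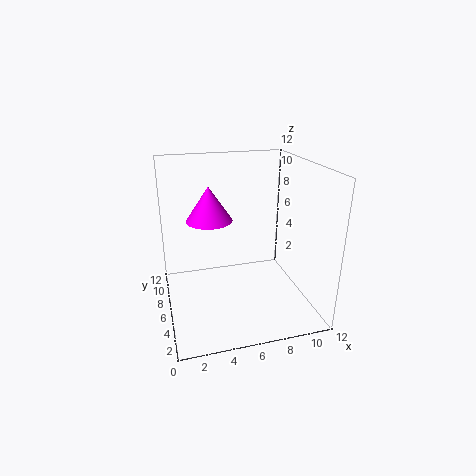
cx = 4; cy = 8; cz = 7; h = 3; color = 'magenta'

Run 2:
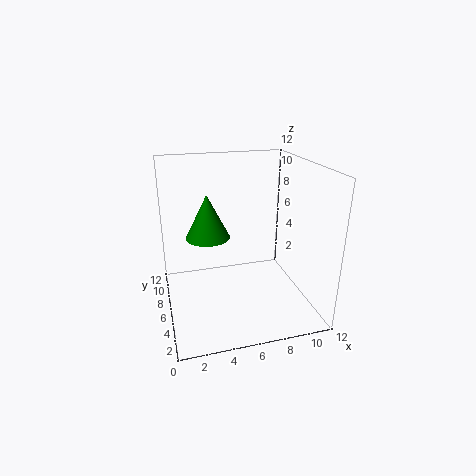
cx = 4; cy = 9; cz = 5; h = 4; color = 'green'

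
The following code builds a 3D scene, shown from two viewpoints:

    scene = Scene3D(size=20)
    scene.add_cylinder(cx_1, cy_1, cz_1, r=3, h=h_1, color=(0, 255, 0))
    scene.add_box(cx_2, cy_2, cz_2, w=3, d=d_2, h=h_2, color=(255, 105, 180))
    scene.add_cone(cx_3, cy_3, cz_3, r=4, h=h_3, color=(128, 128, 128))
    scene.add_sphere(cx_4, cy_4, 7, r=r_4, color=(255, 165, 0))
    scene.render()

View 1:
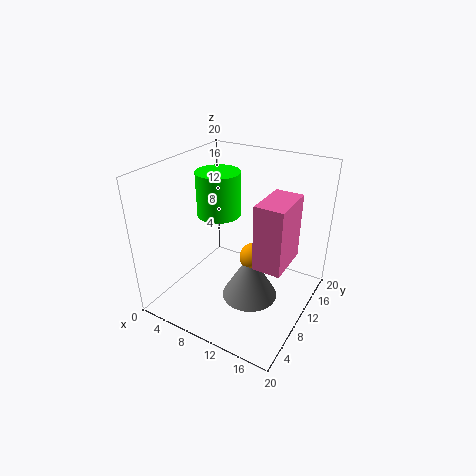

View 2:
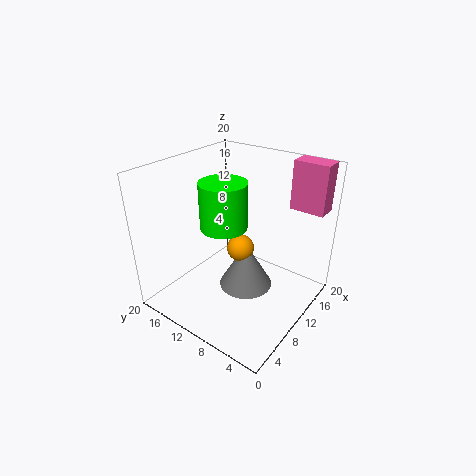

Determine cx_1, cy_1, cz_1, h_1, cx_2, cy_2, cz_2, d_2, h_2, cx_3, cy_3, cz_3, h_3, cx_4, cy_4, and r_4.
cx_1 = 7
cy_1 = 10
cz_1 = 13
h_1 = 6
cx_2 = 17
cy_2 = 1
cz_2 = 13
d_2 = 5
h_2 = 7
cx_3 = 12
cy_3 = 10
cz_3 = 1
h_3 = 7
cx_4 = 12
cy_4 = 11
r_4 = 2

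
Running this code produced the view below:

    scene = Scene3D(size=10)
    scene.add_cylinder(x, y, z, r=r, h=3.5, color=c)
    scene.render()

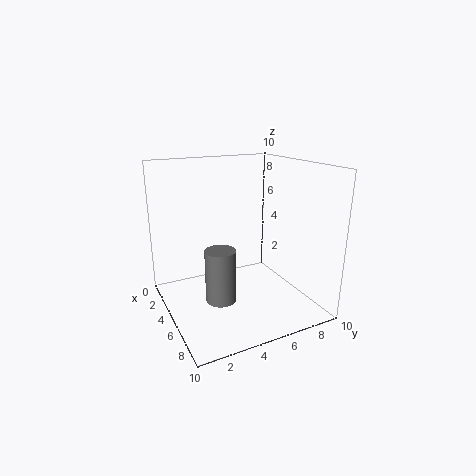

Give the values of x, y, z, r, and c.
x = 6.5; y = 3; z = 1.5; r = 1; c = 'gray'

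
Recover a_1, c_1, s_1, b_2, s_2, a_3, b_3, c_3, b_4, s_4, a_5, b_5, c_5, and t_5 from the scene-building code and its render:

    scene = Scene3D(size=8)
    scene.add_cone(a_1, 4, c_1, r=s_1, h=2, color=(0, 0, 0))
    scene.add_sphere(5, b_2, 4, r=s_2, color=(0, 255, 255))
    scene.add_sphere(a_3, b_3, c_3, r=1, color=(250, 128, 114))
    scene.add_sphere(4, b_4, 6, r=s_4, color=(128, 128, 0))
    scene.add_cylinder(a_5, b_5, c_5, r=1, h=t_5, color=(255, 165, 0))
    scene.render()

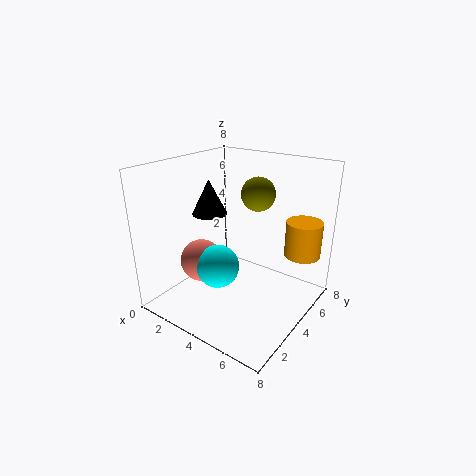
a_1 = 2
c_1 = 5
s_1 = 1
b_2 = 1
s_2 = 1
a_3 = 4
b_3 = 1
c_3 = 4
b_4 = 6
s_4 = 1
a_5 = 7
b_5 = 6
c_5 = 3
t_5 = 2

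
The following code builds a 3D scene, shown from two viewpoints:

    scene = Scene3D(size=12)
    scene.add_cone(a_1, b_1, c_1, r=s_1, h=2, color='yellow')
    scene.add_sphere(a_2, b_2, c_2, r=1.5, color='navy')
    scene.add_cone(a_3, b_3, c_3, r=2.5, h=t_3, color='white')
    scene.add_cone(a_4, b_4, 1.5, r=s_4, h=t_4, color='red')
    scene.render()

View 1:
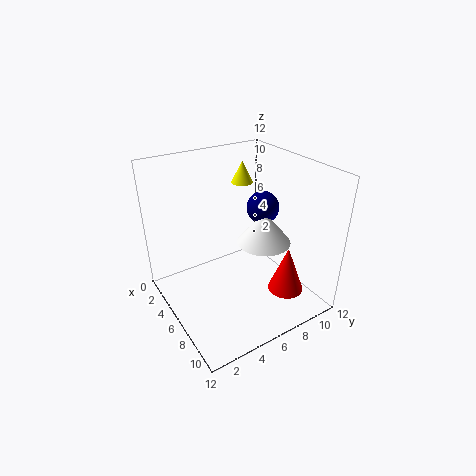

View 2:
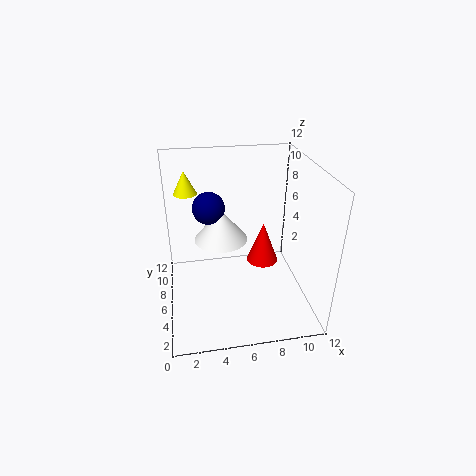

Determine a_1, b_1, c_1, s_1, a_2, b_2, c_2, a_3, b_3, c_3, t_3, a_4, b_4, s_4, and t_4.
a_1 = 2, b_1 = 9, c_1 = 9, s_1 = 1, a_2 = 4, b_2 = 10, c_2 = 7, a_3 = 5, b_3 = 9.5, c_3 = 4, t_3 = 3, a_4 = 9, b_4 = 9, s_4 = 1.5, t_4 = 4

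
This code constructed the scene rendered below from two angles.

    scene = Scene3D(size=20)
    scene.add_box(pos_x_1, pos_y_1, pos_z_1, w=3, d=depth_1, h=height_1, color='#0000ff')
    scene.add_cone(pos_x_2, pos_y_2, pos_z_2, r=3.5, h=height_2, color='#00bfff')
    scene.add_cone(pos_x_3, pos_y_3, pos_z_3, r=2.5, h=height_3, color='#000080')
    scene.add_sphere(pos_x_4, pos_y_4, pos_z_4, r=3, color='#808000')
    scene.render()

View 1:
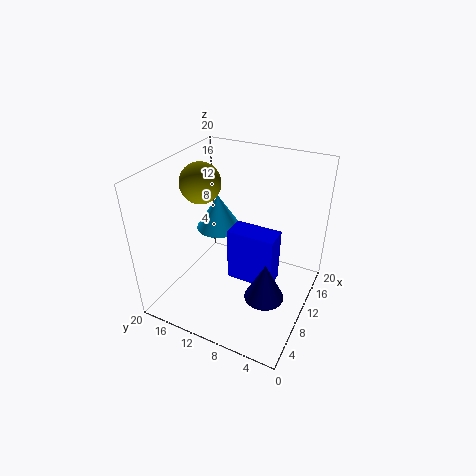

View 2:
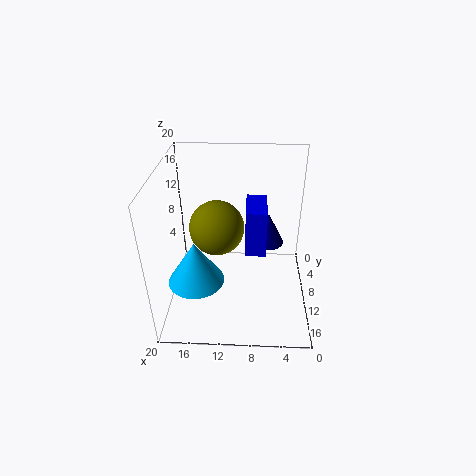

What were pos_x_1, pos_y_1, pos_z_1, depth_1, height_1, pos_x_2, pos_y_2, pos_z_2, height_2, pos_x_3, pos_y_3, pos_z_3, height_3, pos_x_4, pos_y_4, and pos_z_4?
pos_x_1 = 6; pos_y_1 = 3.5; pos_z_1 = 6.5; depth_1 = 6; height_1 = 7; pos_x_2 = 15; pos_y_2 = 16; pos_z_2 = 7.5; height_2 = 5.5; pos_x_3 = 5.5; pos_y_3 = 4; pos_z_3 = 5.5; height_3 = 5; pos_x_4 = 12; pos_y_4 = 17; pos_z_4 = 16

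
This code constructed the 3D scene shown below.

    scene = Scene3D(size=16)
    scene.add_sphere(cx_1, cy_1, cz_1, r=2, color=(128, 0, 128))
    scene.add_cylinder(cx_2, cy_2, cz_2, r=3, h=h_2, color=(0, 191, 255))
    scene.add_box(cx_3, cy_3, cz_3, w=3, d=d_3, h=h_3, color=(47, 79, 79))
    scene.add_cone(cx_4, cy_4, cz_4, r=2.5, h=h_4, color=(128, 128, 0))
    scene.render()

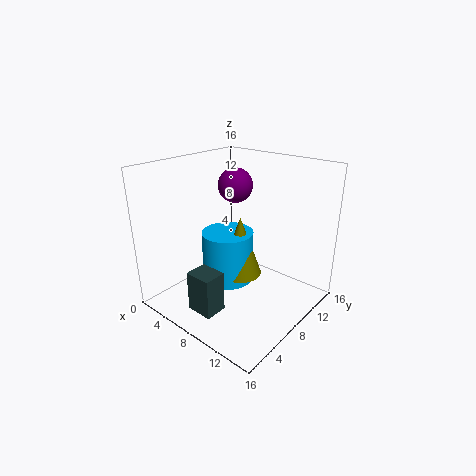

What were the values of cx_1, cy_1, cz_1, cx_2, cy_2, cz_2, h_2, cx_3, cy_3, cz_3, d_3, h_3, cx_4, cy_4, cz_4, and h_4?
cx_1 = 5.5, cy_1 = 10.5, cz_1 = 13, cx_2 = 6, cy_2 = 8.5, cz_2 = 2, h_2 = 6, cx_3 = 6, cy_3 = 2, cz_3 = 1, d_3 = 2.5, h_3 = 4.5, cx_4 = 7.5, cy_4 = 9, cz_4 = 3, h_4 = 7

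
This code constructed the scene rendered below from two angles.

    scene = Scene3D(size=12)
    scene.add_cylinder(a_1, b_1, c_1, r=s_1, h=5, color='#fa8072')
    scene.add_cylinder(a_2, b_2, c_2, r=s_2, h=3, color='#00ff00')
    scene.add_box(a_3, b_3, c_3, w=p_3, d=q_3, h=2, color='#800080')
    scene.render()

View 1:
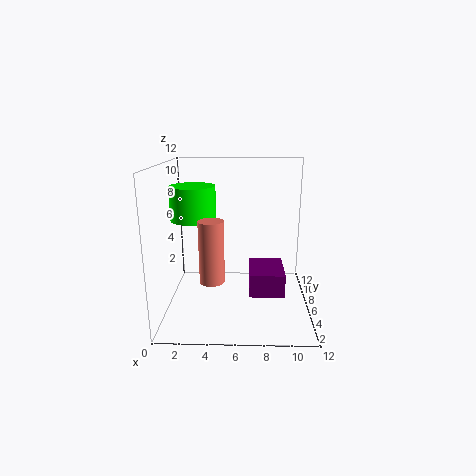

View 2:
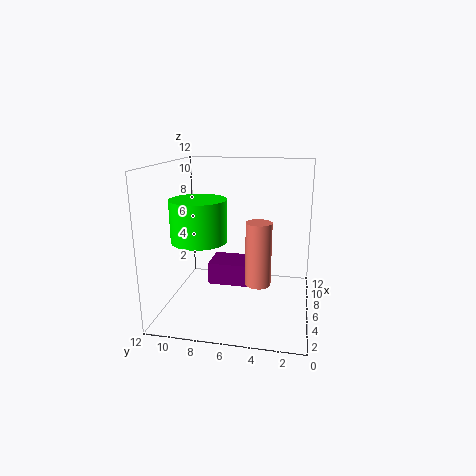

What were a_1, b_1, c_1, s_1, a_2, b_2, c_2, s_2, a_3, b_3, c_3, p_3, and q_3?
a_1 = 4, b_1 = 4, c_1 = 3, s_1 = 1, a_2 = 2, b_2 = 8, c_2 = 7, s_2 = 2, a_3 = 7, b_3 = 5, c_3 = 1, p_3 = 3, q_3 = 4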